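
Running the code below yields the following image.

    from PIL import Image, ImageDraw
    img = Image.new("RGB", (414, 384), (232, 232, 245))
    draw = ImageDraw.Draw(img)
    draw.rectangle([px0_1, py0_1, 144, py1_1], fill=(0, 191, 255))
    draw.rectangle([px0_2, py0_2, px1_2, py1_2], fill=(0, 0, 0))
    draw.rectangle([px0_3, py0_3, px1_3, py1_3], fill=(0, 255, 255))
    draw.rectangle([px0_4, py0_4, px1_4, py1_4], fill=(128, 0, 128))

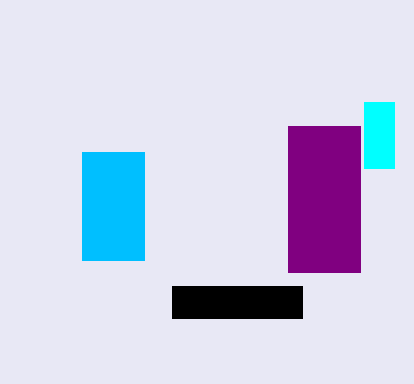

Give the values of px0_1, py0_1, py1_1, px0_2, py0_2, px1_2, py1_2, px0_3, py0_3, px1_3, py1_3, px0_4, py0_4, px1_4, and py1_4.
px0_1 = 82
py0_1 = 152
py1_1 = 260
px0_2 = 172
py0_2 = 286
px1_2 = 302
py1_2 = 318
px0_3 = 364
py0_3 = 102
px1_3 = 394
py1_3 = 168
px0_4 = 288
py0_4 = 126
px1_4 = 360
py1_4 = 272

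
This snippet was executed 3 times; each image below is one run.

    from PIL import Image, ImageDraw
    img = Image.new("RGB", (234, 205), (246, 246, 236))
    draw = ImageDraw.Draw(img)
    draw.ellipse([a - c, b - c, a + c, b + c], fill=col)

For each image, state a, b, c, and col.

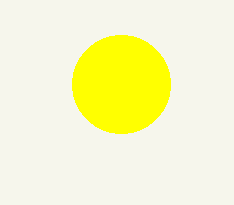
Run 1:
a = 121, b = 84, c = 49, col = 'yellow'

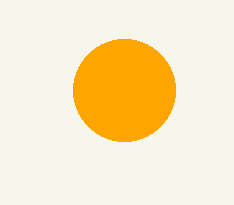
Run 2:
a = 124; b = 90; c = 51; col = 'orange'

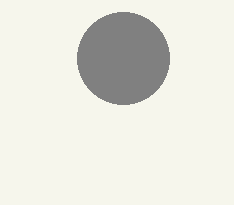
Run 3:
a = 123, b = 58, c = 46, col = 'gray'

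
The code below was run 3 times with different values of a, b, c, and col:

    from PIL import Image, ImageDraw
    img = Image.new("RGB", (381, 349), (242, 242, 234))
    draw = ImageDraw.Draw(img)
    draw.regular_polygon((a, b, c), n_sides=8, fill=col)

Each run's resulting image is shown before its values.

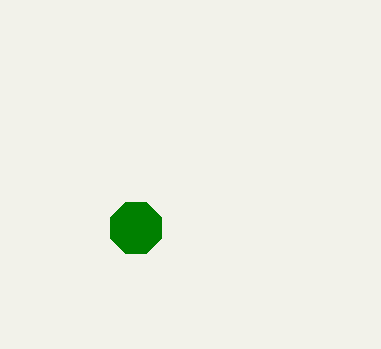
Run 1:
a = 136
b = 228
c = 28
col = 'green'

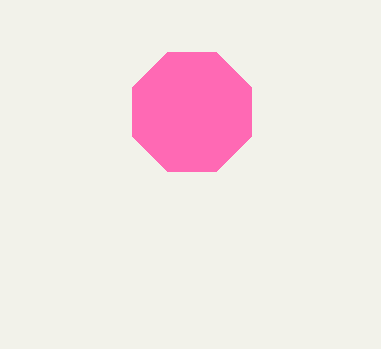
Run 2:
a = 192
b = 112
c = 64
col = 'hotpink'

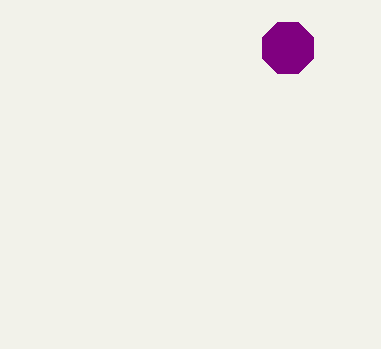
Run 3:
a = 288; b = 48; c = 28; col = 'purple'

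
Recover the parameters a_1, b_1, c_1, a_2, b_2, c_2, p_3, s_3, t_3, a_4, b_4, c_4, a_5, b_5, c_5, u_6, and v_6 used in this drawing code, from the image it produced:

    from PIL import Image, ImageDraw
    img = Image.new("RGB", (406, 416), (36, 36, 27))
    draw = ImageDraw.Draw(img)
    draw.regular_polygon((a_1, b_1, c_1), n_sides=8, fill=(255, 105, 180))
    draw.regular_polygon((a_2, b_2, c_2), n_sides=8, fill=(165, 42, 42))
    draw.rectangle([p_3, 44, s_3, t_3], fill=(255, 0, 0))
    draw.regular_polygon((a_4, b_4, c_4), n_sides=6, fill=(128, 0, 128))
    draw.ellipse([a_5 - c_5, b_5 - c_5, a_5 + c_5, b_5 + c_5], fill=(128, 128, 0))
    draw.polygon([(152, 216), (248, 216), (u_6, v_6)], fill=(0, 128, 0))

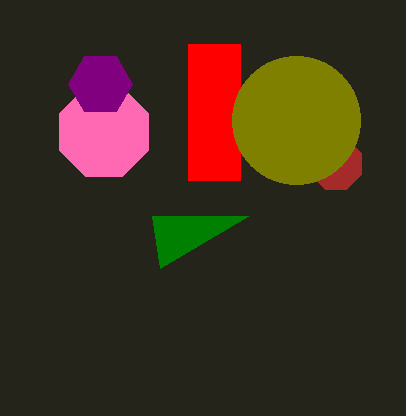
a_1 = 104, b_1 = 132, c_1 = 48, a_2 = 336, b_2 = 164, c_2 = 28, p_3 = 188, s_3 = 240, t_3 = 180, a_4 = 100, b_4 = 84, c_4 = 32, a_5 = 296, b_5 = 120, c_5 = 64, u_6 = 160, v_6 = 268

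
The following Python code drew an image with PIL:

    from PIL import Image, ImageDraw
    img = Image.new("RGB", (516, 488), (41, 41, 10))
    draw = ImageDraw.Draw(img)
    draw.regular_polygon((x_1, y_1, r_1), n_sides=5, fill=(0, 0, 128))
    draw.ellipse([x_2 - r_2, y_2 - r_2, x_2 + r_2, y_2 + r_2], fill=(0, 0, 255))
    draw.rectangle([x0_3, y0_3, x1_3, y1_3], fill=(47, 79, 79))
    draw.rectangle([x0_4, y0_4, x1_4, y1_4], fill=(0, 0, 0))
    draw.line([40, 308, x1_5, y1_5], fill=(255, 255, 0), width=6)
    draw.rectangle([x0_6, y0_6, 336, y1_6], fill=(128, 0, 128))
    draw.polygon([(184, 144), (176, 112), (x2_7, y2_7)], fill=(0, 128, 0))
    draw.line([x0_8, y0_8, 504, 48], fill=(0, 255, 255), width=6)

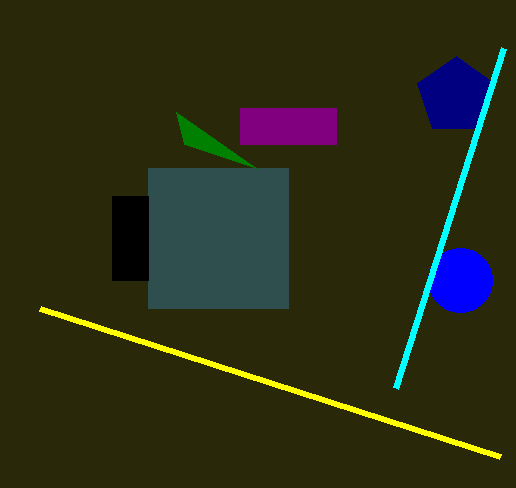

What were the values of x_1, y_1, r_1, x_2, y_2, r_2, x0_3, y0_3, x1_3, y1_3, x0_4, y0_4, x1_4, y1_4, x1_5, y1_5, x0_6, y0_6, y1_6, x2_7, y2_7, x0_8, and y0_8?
x_1 = 456
y_1 = 96
r_1 = 40
x_2 = 460
y_2 = 280
r_2 = 32
x0_3 = 148
y0_3 = 168
x1_3 = 288
y1_3 = 308
x0_4 = 112
y0_4 = 196
x1_4 = 148
y1_4 = 280
x1_5 = 500
y1_5 = 456
x0_6 = 240
y0_6 = 108
y1_6 = 144
x2_7 = 256
y2_7 = 168
x0_8 = 396
y0_8 = 388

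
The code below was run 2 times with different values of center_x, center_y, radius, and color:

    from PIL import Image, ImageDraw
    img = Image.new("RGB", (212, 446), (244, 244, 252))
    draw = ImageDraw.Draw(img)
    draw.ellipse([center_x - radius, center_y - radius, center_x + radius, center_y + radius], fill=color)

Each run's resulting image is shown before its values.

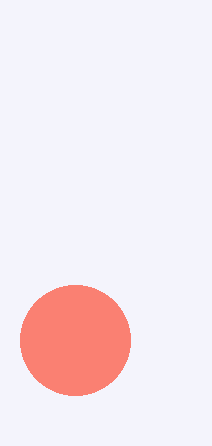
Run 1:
center_x = 75, center_y = 340, radius = 55, color = 'salmon'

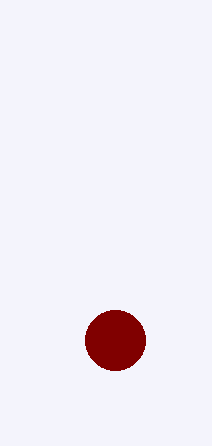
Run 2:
center_x = 115, center_y = 340, radius = 30, color = 'maroon'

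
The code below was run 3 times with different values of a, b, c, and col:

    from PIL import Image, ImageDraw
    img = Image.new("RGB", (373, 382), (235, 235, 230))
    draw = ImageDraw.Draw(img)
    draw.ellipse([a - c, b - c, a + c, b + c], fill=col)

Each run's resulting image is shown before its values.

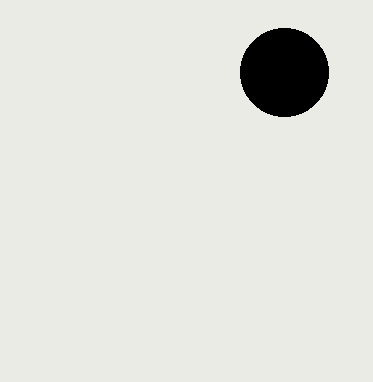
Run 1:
a = 284
b = 72
c = 44
col = 'black'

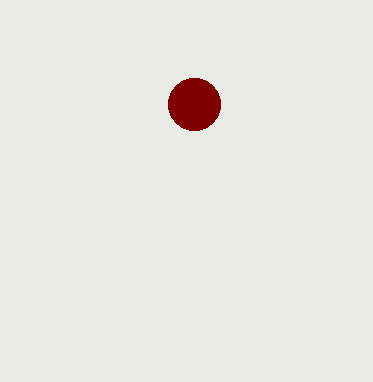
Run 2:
a = 194
b = 104
c = 26
col = 'maroon'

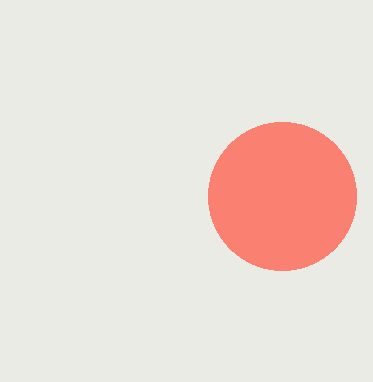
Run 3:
a = 282
b = 196
c = 74
col = 'salmon'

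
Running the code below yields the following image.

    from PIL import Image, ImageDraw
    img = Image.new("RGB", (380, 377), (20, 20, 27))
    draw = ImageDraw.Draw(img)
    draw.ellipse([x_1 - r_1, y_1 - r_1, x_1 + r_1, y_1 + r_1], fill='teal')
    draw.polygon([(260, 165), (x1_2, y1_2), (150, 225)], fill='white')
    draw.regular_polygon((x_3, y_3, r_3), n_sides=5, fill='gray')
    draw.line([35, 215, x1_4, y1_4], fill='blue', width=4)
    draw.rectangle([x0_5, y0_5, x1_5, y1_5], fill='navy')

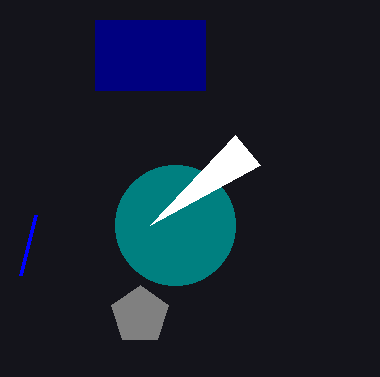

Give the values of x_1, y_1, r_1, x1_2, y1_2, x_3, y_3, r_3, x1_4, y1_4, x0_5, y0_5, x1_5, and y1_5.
x_1 = 175, y_1 = 225, r_1 = 60, x1_2 = 235, y1_2 = 135, x_3 = 140, y_3 = 315, r_3 = 30, x1_4 = 20, y1_4 = 275, x0_5 = 95, y0_5 = 20, x1_5 = 205, y1_5 = 90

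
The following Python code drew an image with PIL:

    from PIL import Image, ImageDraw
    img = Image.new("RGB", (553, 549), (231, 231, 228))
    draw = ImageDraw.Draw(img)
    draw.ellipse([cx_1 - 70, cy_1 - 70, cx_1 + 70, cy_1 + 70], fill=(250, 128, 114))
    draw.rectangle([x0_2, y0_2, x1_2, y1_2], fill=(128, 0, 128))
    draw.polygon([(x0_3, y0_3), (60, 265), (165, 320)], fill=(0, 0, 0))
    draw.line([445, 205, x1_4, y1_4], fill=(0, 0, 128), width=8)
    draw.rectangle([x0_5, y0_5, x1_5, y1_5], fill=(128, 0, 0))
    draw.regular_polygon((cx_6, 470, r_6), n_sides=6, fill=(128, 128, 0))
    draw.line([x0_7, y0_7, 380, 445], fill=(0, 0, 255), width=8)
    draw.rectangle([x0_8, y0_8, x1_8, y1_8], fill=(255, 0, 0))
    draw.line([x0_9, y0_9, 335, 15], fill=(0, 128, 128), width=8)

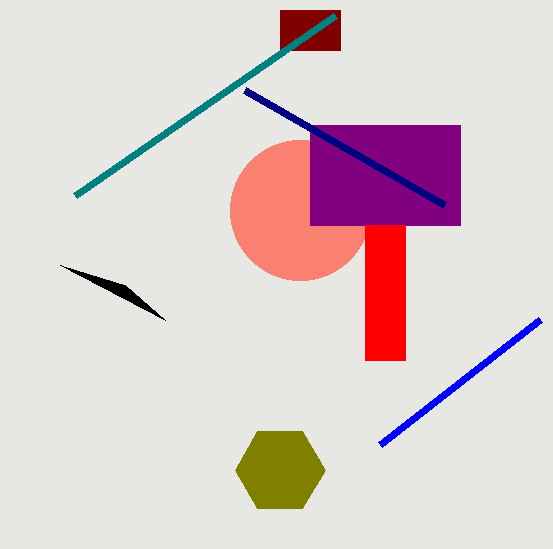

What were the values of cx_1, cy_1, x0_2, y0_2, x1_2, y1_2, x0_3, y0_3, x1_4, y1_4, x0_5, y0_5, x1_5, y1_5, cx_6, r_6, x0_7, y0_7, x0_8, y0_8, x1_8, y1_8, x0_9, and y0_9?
cx_1 = 300
cy_1 = 210
x0_2 = 310
y0_2 = 125
x1_2 = 460
y1_2 = 225
x0_3 = 125
y0_3 = 285
x1_4 = 245
y1_4 = 90
x0_5 = 280
y0_5 = 10
x1_5 = 340
y1_5 = 50
cx_6 = 280
r_6 = 45
x0_7 = 540
y0_7 = 320
x0_8 = 365
y0_8 = 225
x1_8 = 405
y1_8 = 360
x0_9 = 75
y0_9 = 195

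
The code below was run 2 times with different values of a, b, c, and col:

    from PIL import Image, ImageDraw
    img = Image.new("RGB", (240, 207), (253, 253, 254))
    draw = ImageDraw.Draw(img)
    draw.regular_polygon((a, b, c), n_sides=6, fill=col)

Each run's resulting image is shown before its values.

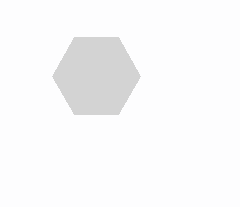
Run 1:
a = 96, b = 76, c = 44, col = 'lightgray'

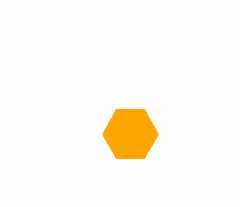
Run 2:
a = 130
b = 134
c = 28
col = 'orange'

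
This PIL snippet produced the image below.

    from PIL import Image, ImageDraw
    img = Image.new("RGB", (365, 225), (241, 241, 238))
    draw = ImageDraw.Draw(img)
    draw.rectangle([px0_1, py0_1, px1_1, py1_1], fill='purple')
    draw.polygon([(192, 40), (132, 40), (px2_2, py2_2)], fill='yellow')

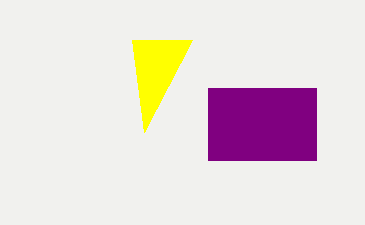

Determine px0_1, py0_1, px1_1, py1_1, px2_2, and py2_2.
px0_1 = 208
py0_1 = 88
px1_1 = 316
py1_1 = 160
px2_2 = 144
py2_2 = 132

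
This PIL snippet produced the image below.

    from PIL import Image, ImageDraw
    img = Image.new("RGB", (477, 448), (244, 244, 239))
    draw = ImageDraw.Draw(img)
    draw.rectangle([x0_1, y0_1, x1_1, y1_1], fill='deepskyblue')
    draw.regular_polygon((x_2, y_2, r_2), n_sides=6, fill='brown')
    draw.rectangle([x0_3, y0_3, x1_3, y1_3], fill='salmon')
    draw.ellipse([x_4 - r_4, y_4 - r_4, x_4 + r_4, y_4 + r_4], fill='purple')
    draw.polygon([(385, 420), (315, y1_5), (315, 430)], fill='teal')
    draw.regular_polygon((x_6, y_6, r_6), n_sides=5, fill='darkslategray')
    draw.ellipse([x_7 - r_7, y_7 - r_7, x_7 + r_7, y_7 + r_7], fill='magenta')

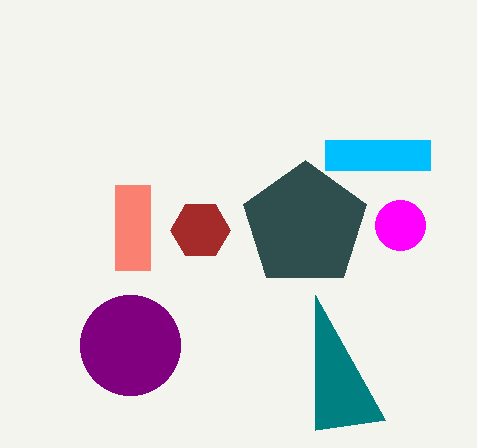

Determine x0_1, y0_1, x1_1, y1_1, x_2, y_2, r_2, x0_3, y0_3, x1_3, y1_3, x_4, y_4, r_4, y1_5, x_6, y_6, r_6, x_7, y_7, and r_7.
x0_1 = 325; y0_1 = 140; x1_1 = 430; y1_1 = 170; x_2 = 200; y_2 = 230; r_2 = 30; x0_3 = 115; y0_3 = 185; x1_3 = 150; y1_3 = 270; x_4 = 130; y_4 = 345; r_4 = 50; y1_5 = 295; x_6 = 305; y_6 = 225; r_6 = 65; x_7 = 400; y_7 = 225; r_7 = 25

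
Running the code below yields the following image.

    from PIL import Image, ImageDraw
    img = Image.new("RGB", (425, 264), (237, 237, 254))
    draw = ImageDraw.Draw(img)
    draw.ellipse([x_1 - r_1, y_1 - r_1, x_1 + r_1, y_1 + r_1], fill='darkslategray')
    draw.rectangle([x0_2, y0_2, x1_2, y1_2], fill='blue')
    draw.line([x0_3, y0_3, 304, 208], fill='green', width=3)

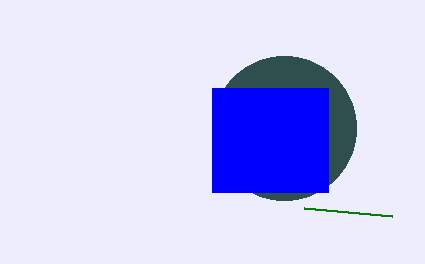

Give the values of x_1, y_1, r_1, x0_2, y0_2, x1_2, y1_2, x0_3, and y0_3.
x_1 = 284
y_1 = 128
r_1 = 72
x0_2 = 212
y0_2 = 88
x1_2 = 328
y1_2 = 192
x0_3 = 392
y0_3 = 216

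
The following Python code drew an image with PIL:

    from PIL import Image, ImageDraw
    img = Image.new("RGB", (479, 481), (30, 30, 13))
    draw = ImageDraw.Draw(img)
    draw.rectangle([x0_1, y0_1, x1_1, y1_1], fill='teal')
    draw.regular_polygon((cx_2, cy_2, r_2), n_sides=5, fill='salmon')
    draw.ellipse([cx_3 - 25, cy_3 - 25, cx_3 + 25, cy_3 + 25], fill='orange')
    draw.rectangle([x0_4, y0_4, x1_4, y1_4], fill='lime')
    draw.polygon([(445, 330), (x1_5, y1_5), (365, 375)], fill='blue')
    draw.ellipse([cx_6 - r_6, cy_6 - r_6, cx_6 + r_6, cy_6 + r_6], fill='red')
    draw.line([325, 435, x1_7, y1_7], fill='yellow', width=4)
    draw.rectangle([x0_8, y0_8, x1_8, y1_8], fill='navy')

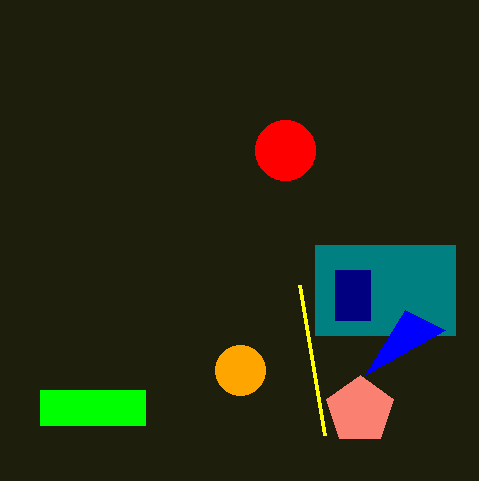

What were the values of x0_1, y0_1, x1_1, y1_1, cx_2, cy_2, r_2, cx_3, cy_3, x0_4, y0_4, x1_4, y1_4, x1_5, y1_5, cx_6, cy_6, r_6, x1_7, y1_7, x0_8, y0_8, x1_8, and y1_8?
x0_1 = 315; y0_1 = 245; x1_1 = 455; y1_1 = 335; cx_2 = 360; cy_2 = 410; r_2 = 35; cx_3 = 240; cy_3 = 370; x0_4 = 40; y0_4 = 390; x1_4 = 145; y1_4 = 425; x1_5 = 405; y1_5 = 310; cx_6 = 285; cy_6 = 150; r_6 = 30; x1_7 = 300; y1_7 = 285; x0_8 = 335; y0_8 = 270; x1_8 = 370; y1_8 = 320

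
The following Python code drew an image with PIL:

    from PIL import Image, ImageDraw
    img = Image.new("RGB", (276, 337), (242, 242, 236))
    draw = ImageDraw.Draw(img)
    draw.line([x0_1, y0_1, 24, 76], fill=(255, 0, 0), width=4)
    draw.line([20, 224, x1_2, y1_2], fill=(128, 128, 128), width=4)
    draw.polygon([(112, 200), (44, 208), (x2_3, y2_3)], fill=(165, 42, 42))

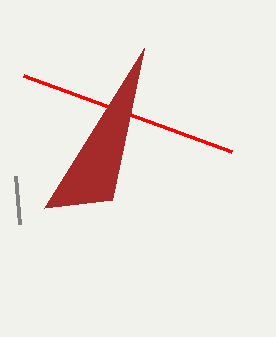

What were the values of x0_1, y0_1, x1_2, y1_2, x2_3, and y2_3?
x0_1 = 232
y0_1 = 152
x1_2 = 16
y1_2 = 176
x2_3 = 144
y2_3 = 48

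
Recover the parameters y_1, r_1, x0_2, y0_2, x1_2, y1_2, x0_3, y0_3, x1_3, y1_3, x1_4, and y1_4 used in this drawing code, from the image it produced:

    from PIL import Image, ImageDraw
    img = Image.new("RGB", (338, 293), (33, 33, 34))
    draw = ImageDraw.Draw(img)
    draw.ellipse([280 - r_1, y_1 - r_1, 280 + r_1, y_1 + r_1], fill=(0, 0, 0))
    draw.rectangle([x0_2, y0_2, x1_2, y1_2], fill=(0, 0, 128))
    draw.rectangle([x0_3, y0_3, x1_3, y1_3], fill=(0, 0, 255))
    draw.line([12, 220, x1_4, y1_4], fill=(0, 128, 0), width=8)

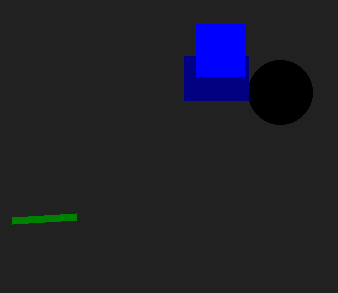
y_1 = 92; r_1 = 32; x0_2 = 184; y0_2 = 56; x1_2 = 248; y1_2 = 100; x0_3 = 196; y0_3 = 24; x1_3 = 244; y1_3 = 76; x1_4 = 76; y1_4 = 216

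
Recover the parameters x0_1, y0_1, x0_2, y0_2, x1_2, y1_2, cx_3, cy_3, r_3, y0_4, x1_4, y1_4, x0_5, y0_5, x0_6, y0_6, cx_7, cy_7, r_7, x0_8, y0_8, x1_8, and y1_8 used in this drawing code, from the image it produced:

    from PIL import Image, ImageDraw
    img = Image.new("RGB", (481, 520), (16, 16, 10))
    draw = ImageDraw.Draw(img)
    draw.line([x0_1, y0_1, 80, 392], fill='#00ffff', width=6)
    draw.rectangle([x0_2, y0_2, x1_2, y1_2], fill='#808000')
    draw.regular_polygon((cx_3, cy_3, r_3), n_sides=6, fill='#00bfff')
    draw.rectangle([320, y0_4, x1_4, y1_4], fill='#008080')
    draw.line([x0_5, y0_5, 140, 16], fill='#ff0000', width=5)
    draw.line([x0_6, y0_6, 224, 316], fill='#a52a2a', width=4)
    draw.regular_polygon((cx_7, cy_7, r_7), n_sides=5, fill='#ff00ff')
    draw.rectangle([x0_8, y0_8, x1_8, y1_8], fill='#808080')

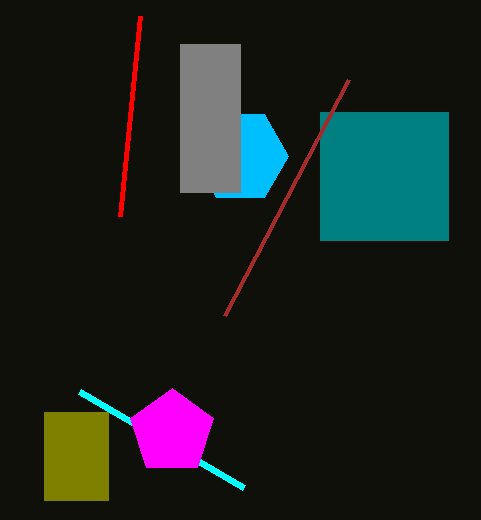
x0_1 = 244
y0_1 = 488
x0_2 = 44
y0_2 = 412
x1_2 = 108
y1_2 = 500
cx_3 = 240
cy_3 = 156
r_3 = 48
y0_4 = 112
x1_4 = 448
y1_4 = 240
x0_5 = 120
y0_5 = 216
x0_6 = 348
y0_6 = 80
cx_7 = 172
cy_7 = 432
r_7 = 44
x0_8 = 180
y0_8 = 44
x1_8 = 240
y1_8 = 192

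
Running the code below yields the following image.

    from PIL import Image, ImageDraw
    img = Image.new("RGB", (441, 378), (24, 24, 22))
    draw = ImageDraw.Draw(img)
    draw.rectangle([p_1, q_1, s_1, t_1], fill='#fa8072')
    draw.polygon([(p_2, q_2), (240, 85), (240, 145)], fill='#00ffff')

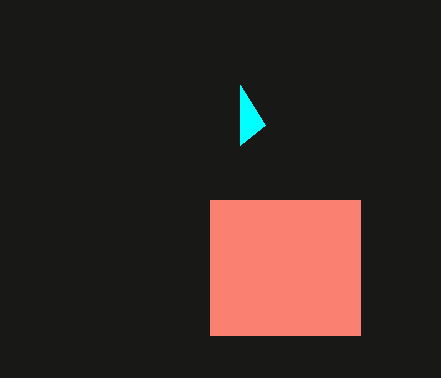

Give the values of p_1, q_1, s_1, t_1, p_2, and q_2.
p_1 = 210
q_1 = 200
s_1 = 360
t_1 = 335
p_2 = 265
q_2 = 125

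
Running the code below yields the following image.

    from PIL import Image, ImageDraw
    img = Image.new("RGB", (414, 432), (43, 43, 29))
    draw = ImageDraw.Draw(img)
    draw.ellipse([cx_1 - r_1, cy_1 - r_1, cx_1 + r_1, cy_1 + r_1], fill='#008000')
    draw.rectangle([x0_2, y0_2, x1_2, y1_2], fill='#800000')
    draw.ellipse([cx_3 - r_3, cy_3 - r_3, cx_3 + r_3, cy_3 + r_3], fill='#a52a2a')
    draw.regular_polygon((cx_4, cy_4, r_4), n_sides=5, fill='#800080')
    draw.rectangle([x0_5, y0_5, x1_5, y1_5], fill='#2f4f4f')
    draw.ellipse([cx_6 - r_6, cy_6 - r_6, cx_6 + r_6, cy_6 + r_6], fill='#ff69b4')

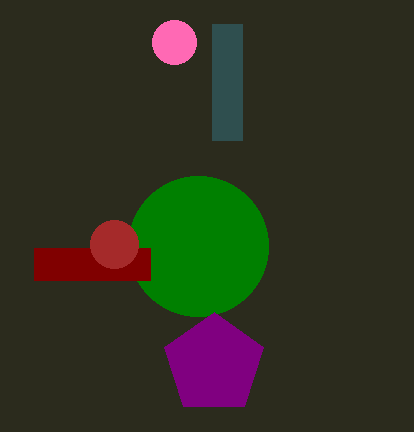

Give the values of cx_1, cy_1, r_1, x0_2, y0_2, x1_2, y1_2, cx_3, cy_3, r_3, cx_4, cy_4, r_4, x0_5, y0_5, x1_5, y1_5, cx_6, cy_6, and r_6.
cx_1 = 198, cy_1 = 246, r_1 = 70, x0_2 = 34, y0_2 = 248, x1_2 = 150, y1_2 = 280, cx_3 = 114, cy_3 = 244, r_3 = 24, cx_4 = 214, cy_4 = 364, r_4 = 52, x0_5 = 212, y0_5 = 24, x1_5 = 242, y1_5 = 140, cx_6 = 174, cy_6 = 42, r_6 = 22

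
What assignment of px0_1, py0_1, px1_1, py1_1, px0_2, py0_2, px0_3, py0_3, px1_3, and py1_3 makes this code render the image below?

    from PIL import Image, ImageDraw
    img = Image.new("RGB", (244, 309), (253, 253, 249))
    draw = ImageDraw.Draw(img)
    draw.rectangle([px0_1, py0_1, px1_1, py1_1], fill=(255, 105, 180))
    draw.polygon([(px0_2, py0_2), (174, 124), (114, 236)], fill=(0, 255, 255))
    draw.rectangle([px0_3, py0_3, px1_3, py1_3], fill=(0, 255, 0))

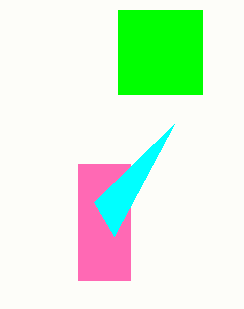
px0_1 = 78; py0_1 = 164; px1_1 = 130; py1_1 = 280; px0_2 = 94; py0_2 = 202; px0_3 = 118; py0_3 = 10; px1_3 = 202; py1_3 = 94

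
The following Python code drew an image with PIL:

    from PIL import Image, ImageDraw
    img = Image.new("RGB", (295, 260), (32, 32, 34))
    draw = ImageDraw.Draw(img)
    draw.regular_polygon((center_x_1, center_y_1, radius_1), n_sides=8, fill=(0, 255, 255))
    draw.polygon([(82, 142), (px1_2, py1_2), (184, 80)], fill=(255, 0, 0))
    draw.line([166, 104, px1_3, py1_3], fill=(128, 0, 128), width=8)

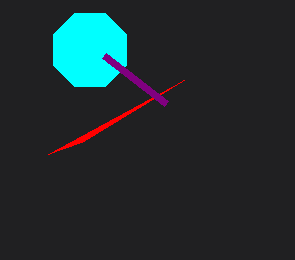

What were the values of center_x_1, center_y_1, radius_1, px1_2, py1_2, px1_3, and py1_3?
center_x_1 = 90; center_y_1 = 50; radius_1 = 40; px1_2 = 48; py1_2 = 154; px1_3 = 104; py1_3 = 56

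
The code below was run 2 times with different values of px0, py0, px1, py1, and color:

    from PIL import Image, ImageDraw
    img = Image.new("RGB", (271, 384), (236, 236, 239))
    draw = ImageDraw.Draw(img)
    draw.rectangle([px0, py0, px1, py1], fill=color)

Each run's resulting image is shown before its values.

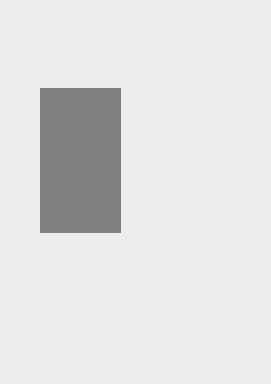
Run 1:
px0 = 40, py0 = 88, px1 = 120, py1 = 232, color = 'gray'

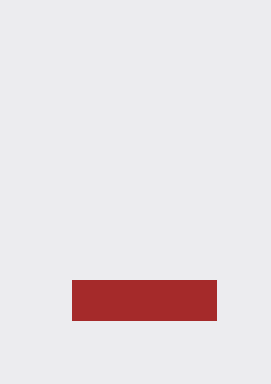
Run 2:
px0 = 72; py0 = 280; px1 = 216; py1 = 320; color = 'brown'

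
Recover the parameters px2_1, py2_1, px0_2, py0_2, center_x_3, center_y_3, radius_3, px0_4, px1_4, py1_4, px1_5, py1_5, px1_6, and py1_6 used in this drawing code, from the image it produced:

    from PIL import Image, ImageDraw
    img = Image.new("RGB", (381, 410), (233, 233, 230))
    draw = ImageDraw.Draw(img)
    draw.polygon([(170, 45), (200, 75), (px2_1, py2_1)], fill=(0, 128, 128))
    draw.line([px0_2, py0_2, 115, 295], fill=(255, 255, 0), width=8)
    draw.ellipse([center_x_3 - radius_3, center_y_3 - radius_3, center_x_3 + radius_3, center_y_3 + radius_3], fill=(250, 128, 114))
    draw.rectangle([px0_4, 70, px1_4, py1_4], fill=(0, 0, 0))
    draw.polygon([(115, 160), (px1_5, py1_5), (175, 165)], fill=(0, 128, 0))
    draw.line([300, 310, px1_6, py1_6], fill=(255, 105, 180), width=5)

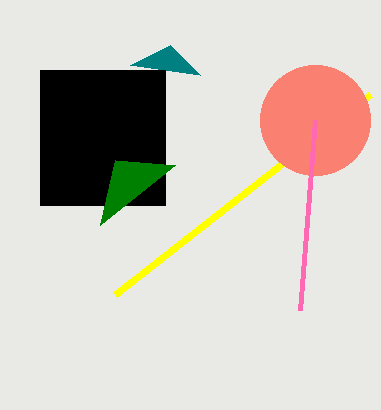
px2_1 = 130, py2_1 = 65, px0_2 = 370, py0_2 = 95, center_x_3 = 315, center_y_3 = 120, radius_3 = 55, px0_4 = 40, px1_4 = 165, py1_4 = 205, px1_5 = 100, py1_5 = 225, px1_6 = 315, py1_6 = 120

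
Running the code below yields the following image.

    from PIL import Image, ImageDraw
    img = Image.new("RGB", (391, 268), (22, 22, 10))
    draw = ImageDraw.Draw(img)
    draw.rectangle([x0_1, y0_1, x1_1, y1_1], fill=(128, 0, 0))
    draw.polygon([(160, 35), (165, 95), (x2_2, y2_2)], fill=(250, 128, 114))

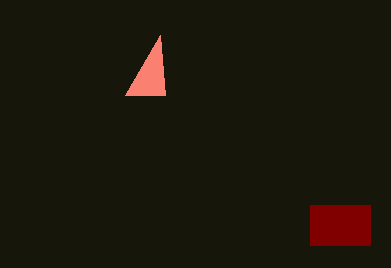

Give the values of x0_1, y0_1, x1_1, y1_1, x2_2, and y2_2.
x0_1 = 310
y0_1 = 205
x1_1 = 370
y1_1 = 245
x2_2 = 125
y2_2 = 95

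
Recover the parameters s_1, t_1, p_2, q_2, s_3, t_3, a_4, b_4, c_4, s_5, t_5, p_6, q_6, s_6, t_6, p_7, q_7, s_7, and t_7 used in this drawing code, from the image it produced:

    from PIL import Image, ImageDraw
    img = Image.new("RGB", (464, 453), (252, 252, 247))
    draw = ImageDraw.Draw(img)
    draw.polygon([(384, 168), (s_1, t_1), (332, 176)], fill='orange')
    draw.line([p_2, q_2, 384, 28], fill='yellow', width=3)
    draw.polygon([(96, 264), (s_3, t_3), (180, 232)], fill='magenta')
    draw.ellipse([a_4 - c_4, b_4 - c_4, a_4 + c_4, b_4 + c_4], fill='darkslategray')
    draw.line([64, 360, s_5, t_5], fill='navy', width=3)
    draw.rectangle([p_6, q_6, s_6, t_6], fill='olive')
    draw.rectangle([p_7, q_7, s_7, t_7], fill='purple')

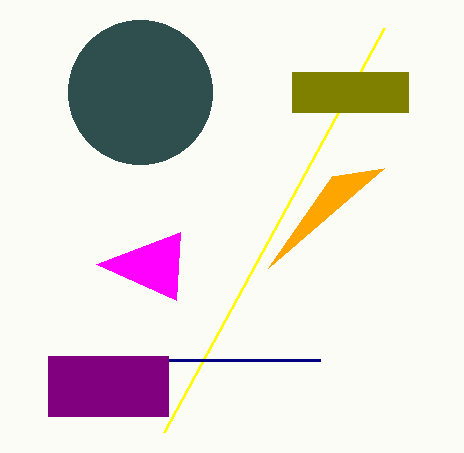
s_1 = 268, t_1 = 268, p_2 = 164, q_2 = 432, s_3 = 176, t_3 = 300, a_4 = 140, b_4 = 92, c_4 = 72, s_5 = 320, t_5 = 360, p_6 = 292, q_6 = 72, s_6 = 408, t_6 = 112, p_7 = 48, q_7 = 356, s_7 = 168, t_7 = 416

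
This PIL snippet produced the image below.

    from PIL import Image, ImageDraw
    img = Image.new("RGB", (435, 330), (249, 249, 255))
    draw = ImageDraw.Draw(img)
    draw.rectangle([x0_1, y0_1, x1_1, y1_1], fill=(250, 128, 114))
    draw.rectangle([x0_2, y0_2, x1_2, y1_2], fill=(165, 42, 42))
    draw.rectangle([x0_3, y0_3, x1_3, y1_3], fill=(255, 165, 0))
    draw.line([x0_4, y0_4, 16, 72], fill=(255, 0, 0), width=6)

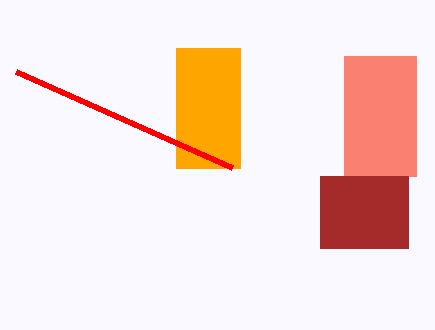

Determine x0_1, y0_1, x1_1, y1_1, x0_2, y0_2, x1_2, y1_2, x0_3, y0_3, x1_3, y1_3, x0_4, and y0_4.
x0_1 = 344
y0_1 = 56
x1_1 = 416
y1_1 = 176
x0_2 = 320
y0_2 = 176
x1_2 = 408
y1_2 = 248
x0_3 = 176
y0_3 = 48
x1_3 = 240
y1_3 = 168
x0_4 = 232
y0_4 = 168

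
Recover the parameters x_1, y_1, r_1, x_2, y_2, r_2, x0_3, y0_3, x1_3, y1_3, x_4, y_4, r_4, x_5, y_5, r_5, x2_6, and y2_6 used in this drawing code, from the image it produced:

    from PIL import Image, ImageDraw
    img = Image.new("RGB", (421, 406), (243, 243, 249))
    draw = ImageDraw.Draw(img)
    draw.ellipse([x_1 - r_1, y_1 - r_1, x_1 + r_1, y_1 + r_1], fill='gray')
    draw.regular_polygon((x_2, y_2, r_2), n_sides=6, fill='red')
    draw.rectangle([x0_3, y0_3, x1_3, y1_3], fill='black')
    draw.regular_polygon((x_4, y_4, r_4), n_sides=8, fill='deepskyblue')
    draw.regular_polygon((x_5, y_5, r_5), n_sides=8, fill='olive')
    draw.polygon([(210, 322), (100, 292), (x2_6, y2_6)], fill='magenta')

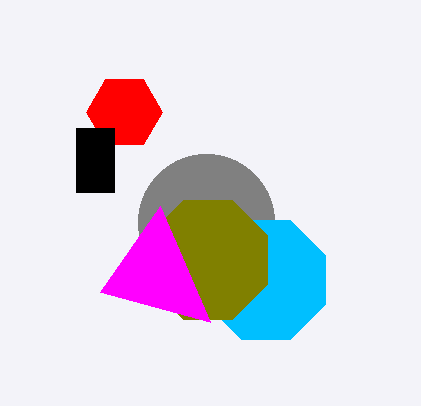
x_1 = 206
y_1 = 222
r_1 = 68
x_2 = 124
y_2 = 112
r_2 = 38
x0_3 = 76
y0_3 = 128
x1_3 = 114
y1_3 = 192
x_4 = 266
y_4 = 280
r_4 = 64
x_5 = 208
y_5 = 260
r_5 = 64
x2_6 = 160
y2_6 = 206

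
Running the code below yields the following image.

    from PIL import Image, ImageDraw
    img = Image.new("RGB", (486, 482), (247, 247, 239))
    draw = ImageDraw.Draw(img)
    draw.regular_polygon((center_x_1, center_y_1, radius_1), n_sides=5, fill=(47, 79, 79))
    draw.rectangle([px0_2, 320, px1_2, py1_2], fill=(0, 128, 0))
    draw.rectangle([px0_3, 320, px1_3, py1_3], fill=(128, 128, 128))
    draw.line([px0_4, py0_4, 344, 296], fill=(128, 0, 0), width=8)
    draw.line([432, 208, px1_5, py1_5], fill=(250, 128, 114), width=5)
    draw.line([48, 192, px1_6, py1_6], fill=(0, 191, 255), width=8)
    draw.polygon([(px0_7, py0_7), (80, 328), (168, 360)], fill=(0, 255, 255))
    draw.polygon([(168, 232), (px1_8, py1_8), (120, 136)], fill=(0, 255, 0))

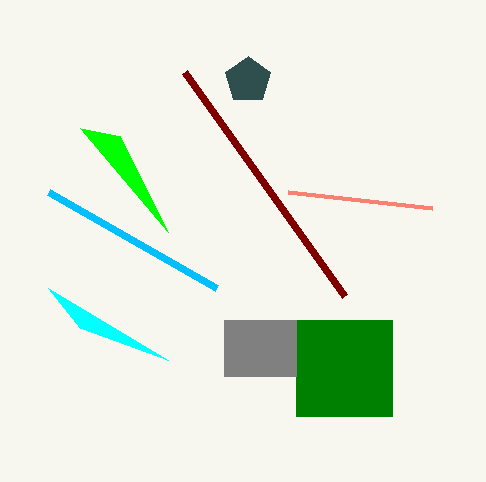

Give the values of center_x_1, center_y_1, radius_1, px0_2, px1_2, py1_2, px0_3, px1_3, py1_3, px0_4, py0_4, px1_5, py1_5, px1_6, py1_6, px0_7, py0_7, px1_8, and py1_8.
center_x_1 = 248
center_y_1 = 80
radius_1 = 24
px0_2 = 296
px1_2 = 392
py1_2 = 416
px0_3 = 224
px1_3 = 296
py1_3 = 376
px0_4 = 184
py0_4 = 72
px1_5 = 288
py1_5 = 192
px1_6 = 216
py1_6 = 288
px0_7 = 48
py0_7 = 288
px1_8 = 80
py1_8 = 128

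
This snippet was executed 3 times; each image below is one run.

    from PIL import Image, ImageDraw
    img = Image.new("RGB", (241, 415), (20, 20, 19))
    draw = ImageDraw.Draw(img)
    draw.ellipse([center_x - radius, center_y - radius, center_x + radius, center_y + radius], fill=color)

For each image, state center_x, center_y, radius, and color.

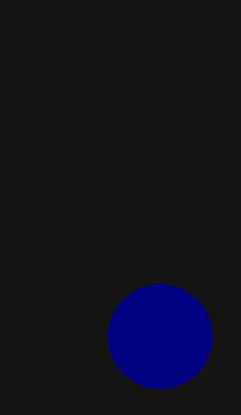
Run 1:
center_x = 160, center_y = 336, radius = 52, color = 'navy'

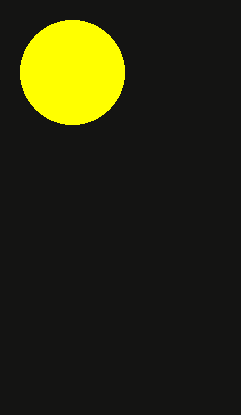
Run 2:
center_x = 72, center_y = 72, radius = 52, color = 'yellow'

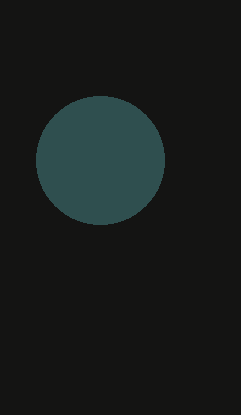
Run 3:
center_x = 100; center_y = 160; radius = 64; color = 'darkslategray'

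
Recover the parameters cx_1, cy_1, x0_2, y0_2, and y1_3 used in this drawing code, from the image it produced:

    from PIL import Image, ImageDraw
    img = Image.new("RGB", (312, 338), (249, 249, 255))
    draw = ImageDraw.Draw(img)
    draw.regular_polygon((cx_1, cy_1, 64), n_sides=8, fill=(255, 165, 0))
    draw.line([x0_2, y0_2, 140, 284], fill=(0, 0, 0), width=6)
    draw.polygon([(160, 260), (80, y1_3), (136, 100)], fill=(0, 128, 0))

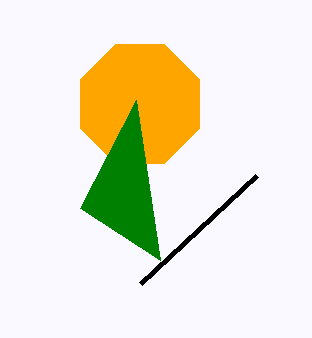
cx_1 = 140; cy_1 = 104; x0_2 = 256; y0_2 = 176; y1_3 = 208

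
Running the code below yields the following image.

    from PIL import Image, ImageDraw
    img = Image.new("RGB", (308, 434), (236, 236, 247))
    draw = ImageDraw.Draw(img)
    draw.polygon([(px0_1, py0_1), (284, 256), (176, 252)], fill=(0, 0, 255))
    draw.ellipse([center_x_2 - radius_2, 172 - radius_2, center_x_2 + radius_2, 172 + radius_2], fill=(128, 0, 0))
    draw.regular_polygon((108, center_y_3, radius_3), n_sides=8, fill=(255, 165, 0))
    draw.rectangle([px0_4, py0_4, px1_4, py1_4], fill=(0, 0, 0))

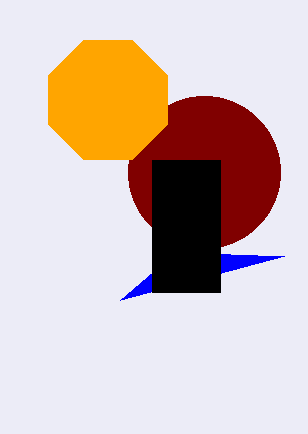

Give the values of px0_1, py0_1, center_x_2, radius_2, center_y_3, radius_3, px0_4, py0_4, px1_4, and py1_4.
px0_1 = 120; py0_1 = 300; center_x_2 = 204; radius_2 = 76; center_y_3 = 100; radius_3 = 64; px0_4 = 152; py0_4 = 160; px1_4 = 220; py1_4 = 292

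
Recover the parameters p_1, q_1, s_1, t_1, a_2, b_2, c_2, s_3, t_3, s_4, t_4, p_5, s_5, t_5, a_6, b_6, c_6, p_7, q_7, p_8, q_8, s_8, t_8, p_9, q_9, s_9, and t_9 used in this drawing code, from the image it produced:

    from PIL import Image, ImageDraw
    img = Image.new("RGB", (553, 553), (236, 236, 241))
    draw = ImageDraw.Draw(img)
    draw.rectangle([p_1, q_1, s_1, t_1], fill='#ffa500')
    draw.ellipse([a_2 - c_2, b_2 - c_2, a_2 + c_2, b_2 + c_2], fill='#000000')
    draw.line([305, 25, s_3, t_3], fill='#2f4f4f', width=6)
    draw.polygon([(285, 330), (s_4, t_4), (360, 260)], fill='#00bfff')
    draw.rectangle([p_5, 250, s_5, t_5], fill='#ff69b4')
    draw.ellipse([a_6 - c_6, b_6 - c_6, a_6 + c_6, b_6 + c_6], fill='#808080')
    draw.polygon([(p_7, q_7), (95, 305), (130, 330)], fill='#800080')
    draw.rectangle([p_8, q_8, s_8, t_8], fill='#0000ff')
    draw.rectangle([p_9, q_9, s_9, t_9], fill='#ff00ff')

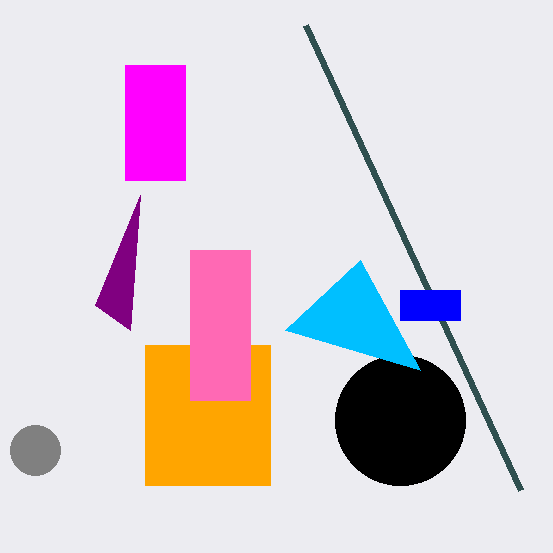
p_1 = 145; q_1 = 345; s_1 = 270; t_1 = 485; a_2 = 400; b_2 = 420; c_2 = 65; s_3 = 520; t_3 = 490; s_4 = 420; t_4 = 370; p_5 = 190; s_5 = 250; t_5 = 400; a_6 = 35; b_6 = 450; c_6 = 25; p_7 = 140; q_7 = 195; p_8 = 400; q_8 = 290; s_8 = 460; t_8 = 320; p_9 = 125; q_9 = 65; s_9 = 185; t_9 = 180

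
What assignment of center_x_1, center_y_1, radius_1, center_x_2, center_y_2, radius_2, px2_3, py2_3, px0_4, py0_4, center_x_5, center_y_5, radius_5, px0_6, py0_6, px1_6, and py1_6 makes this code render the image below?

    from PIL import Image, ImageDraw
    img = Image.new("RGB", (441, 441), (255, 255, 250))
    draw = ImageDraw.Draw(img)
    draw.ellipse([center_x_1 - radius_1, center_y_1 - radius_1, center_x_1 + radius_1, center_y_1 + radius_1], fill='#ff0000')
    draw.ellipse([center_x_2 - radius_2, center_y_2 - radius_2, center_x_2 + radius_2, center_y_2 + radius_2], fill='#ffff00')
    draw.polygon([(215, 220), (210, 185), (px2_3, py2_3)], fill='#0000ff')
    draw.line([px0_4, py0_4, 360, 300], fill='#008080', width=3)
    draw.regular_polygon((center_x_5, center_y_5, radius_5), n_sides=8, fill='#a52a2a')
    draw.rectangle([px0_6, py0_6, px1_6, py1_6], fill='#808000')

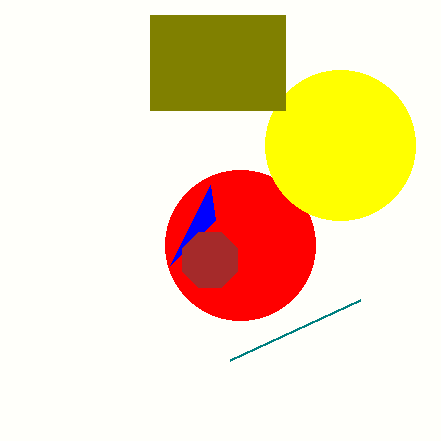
center_x_1 = 240; center_y_1 = 245; radius_1 = 75; center_x_2 = 340; center_y_2 = 145; radius_2 = 75; px2_3 = 170; py2_3 = 265; px0_4 = 230; py0_4 = 360; center_x_5 = 210; center_y_5 = 260; radius_5 = 30; px0_6 = 150; py0_6 = 15; px1_6 = 285; py1_6 = 110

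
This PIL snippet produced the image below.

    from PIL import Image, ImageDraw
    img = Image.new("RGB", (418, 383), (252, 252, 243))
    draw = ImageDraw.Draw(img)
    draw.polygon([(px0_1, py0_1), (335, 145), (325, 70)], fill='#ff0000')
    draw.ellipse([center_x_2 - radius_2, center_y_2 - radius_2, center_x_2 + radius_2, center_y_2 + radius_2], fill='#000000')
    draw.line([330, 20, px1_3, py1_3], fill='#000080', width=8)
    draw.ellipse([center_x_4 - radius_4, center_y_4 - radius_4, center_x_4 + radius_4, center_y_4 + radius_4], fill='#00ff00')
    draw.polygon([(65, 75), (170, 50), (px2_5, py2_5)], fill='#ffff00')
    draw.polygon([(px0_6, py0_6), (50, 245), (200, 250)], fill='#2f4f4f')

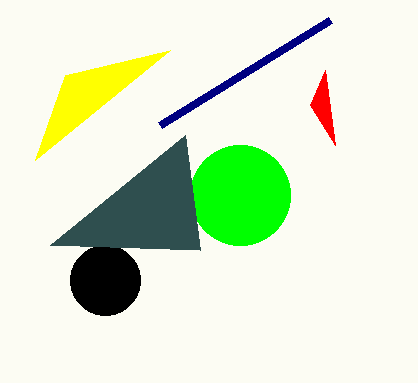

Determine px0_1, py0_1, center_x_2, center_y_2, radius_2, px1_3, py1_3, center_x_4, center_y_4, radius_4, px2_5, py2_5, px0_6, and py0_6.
px0_1 = 310
py0_1 = 105
center_x_2 = 105
center_y_2 = 280
radius_2 = 35
px1_3 = 160
py1_3 = 125
center_x_4 = 240
center_y_4 = 195
radius_4 = 50
px2_5 = 35
py2_5 = 160
px0_6 = 185
py0_6 = 135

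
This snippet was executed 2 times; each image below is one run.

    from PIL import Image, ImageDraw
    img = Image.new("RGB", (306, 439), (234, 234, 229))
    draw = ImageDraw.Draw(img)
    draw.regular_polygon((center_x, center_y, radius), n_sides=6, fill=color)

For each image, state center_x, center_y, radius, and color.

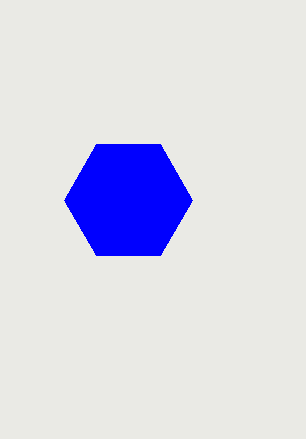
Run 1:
center_x = 128
center_y = 200
radius = 64
color = 'blue'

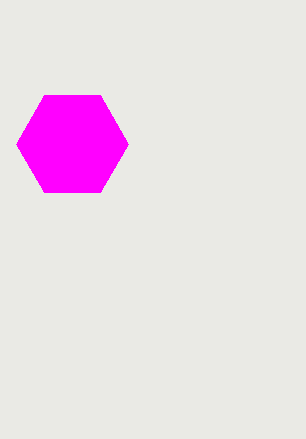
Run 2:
center_x = 72; center_y = 144; radius = 56; color = 'magenta'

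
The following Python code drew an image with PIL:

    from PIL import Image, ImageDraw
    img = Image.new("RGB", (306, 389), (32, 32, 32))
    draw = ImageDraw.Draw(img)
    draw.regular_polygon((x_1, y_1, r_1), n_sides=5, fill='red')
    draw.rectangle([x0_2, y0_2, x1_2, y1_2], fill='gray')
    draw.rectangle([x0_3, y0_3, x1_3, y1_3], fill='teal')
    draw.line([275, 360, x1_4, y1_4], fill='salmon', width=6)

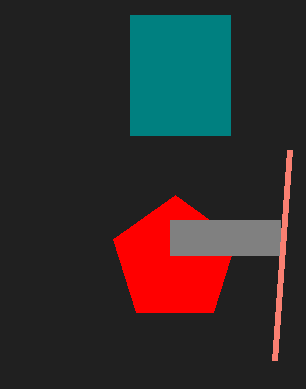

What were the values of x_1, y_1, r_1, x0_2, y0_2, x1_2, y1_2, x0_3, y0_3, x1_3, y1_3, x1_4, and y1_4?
x_1 = 175, y_1 = 260, r_1 = 65, x0_2 = 170, y0_2 = 220, x1_2 = 280, y1_2 = 255, x0_3 = 130, y0_3 = 15, x1_3 = 230, y1_3 = 135, x1_4 = 290, y1_4 = 150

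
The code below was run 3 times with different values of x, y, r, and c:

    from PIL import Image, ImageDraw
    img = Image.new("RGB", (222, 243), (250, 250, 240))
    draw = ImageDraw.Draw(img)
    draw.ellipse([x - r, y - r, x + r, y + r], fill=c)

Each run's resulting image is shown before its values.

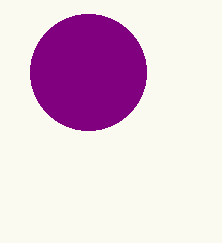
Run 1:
x = 88, y = 72, r = 58, c = 'purple'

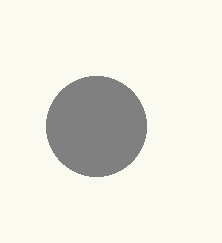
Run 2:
x = 96
y = 126
r = 50
c = 'gray'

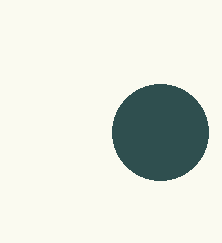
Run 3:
x = 160; y = 132; r = 48; c = 'darkslategray'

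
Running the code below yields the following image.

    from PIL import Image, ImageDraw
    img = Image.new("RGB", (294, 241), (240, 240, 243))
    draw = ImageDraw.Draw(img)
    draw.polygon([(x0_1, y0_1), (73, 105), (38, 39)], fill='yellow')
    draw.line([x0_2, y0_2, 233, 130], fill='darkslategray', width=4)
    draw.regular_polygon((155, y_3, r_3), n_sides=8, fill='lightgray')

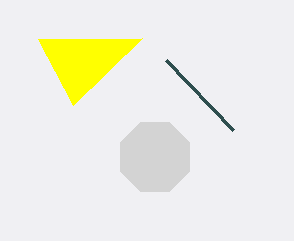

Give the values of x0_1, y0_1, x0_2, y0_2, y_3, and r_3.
x0_1 = 142
y0_1 = 38
x0_2 = 166
y0_2 = 60
y_3 = 157
r_3 = 37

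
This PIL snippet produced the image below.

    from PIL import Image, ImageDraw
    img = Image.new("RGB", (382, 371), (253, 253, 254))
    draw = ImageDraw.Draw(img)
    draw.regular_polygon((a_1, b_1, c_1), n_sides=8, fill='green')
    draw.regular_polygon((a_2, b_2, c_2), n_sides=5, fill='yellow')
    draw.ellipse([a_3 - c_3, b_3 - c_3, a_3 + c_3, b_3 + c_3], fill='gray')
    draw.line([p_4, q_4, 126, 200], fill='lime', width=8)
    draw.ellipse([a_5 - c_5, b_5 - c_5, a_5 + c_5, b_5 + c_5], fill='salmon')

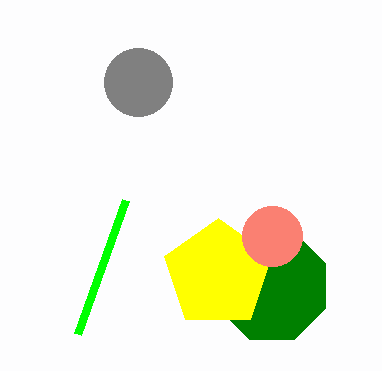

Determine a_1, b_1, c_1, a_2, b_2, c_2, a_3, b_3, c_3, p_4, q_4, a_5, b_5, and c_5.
a_1 = 272, b_1 = 286, c_1 = 58, a_2 = 218, b_2 = 274, c_2 = 56, a_3 = 138, b_3 = 82, c_3 = 34, p_4 = 78, q_4 = 334, a_5 = 272, b_5 = 236, c_5 = 30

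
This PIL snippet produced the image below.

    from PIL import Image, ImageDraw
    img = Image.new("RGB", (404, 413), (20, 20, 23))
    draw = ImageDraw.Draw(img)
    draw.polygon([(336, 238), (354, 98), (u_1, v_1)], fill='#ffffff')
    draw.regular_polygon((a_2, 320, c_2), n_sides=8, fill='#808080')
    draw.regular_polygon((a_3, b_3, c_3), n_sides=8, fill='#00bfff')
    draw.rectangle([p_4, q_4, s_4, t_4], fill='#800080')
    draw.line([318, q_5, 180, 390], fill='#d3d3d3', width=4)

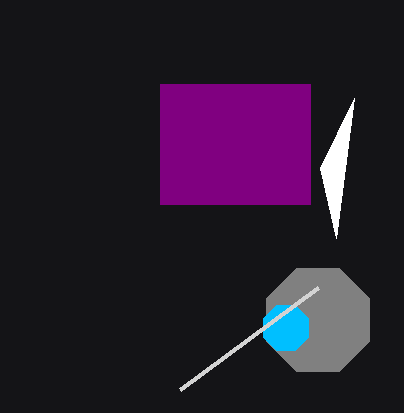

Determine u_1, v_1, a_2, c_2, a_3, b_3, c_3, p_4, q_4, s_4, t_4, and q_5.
u_1 = 320
v_1 = 168
a_2 = 318
c_2 = 56
a_3 = 286
b_3 = 328
c_3 = 24
p_4 = 160
q_4 = 84
s_4 = 310
t_4 = 204
q_5 = 288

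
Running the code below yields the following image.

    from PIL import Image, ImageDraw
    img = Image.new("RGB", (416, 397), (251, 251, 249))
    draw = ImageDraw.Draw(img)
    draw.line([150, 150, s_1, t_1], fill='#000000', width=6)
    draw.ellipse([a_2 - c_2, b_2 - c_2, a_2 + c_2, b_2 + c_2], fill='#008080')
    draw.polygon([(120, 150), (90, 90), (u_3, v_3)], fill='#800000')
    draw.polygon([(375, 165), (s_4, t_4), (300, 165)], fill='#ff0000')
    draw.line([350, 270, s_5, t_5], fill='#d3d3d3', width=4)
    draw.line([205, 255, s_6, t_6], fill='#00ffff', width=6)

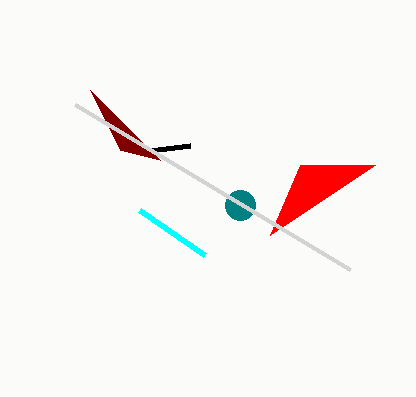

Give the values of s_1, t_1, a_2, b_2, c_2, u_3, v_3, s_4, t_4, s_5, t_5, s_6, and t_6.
s_1 = 190
t_1 = 145
a_2 = 240
b_2 = 205
c_2 = 15
u_3 = 160
v_3 = 160
s_4 = 270
t_4 = 235
s_5 = 75
t_5 = 105
s_6 = 140
t_6 = 210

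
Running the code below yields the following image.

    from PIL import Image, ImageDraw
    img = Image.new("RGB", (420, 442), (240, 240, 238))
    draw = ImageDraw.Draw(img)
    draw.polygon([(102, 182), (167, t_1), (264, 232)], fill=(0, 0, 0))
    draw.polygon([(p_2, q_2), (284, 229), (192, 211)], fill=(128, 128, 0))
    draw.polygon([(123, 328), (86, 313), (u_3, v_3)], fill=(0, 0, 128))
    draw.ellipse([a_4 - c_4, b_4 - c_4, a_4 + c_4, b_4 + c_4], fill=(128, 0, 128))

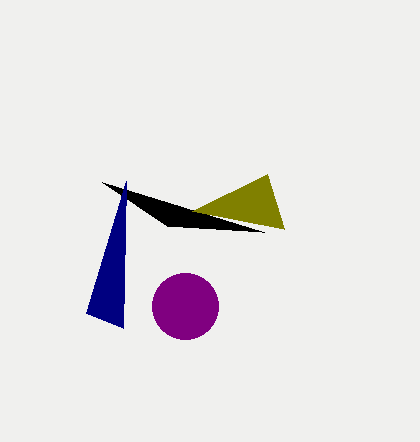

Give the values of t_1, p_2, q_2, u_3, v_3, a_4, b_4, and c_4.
t_1 = 226
p_2 = 267
q_2 = 174
u_3 = 126
v_3 = 181
a_4 = 185
b_4 = 306
c_4 = 33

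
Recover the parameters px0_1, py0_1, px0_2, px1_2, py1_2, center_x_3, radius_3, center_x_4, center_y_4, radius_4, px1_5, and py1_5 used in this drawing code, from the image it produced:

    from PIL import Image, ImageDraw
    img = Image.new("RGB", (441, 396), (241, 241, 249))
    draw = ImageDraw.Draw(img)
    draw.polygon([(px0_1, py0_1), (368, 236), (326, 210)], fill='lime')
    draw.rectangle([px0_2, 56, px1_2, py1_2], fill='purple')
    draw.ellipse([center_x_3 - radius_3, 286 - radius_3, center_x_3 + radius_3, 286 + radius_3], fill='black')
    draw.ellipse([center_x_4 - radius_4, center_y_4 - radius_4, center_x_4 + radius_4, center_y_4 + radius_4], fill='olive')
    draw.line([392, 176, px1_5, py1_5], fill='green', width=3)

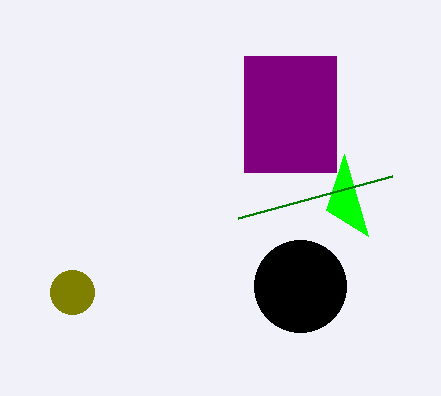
px0_1 = 344, py0_1 = 154, px0_2 = 244, px1_2 = 336, py1_2 = 172, center_x_3 = 300, radius_3 = 46, center_x_4 = 72, center_y_4 = 292, radius_4 = 22, px1_5 = 238, py1_5 = 218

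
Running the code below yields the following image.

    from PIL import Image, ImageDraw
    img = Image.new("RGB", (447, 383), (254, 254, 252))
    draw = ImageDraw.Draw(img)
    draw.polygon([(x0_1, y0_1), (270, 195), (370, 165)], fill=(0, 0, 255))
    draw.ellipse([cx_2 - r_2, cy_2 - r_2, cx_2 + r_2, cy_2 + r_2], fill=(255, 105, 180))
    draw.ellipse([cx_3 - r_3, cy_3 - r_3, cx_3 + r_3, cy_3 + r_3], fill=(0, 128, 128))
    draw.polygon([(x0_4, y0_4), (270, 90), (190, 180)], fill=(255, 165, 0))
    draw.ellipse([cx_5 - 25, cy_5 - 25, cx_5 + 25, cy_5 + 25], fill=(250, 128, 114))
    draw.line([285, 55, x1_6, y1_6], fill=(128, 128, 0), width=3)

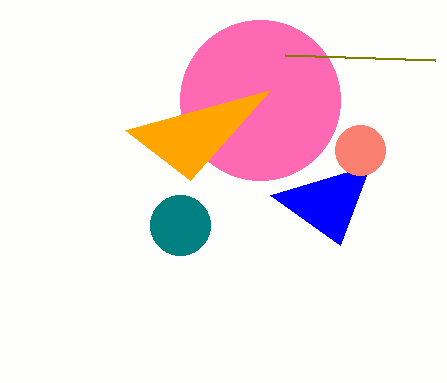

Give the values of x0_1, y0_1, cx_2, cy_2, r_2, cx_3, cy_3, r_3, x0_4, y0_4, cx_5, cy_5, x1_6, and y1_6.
x0_1 = 340
y0_1 = 245
cx_2 = 260
cy_2 = 100
r_2 = 80
cx_3 = 180
cy_3 = 225
r_3 = 30
x0_4 = 125
y0_4 = 130
cx_5 = 360
cy_5 = 150
x1_6 = 435
y1_6 = 60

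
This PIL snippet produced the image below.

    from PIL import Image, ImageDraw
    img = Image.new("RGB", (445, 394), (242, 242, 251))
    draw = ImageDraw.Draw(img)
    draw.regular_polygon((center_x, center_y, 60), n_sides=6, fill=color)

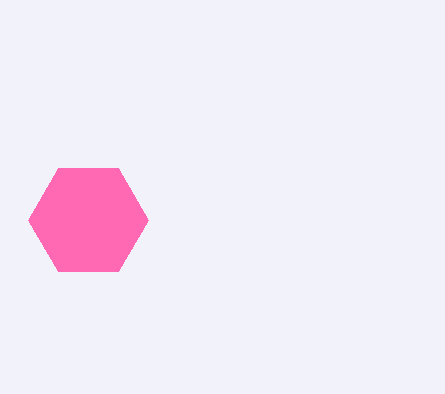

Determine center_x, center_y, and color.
center_x = 88, center_y = 220, color = 'hotpink'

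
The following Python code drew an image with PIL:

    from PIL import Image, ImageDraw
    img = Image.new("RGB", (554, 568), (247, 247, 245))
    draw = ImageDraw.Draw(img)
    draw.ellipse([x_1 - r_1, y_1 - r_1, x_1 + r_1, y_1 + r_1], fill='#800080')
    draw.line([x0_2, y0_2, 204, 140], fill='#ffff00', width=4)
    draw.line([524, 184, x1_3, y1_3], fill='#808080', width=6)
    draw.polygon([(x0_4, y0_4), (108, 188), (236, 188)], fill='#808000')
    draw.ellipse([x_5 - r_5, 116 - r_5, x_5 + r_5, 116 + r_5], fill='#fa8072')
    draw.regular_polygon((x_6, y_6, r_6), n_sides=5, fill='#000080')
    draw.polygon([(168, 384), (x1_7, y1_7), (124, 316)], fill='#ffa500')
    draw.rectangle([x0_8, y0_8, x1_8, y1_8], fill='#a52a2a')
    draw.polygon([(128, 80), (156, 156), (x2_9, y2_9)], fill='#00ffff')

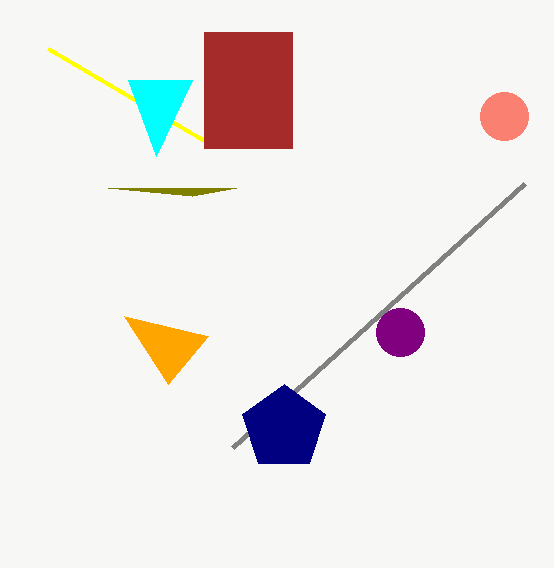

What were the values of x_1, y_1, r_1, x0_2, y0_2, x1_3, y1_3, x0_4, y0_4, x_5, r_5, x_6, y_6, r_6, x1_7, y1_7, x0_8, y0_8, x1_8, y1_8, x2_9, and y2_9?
x_1 = 400, y_1 = 332, r_1 = 24, x0_2 = 48, y0_2 = 48, x1_3 = 232, y1_3 = 448, x0_4 = 192, y0_4 = 196, x_5 = 504, r_5 = 24, x_6 = 284, y_6 = 428, r_6 = 44, x1_7 = 208, y1_7 = 336, x0_8 = 204, y0_8 = 32, x1_8 = 292, y1_8 = 148, x2_9 = 192, y2_9 = 80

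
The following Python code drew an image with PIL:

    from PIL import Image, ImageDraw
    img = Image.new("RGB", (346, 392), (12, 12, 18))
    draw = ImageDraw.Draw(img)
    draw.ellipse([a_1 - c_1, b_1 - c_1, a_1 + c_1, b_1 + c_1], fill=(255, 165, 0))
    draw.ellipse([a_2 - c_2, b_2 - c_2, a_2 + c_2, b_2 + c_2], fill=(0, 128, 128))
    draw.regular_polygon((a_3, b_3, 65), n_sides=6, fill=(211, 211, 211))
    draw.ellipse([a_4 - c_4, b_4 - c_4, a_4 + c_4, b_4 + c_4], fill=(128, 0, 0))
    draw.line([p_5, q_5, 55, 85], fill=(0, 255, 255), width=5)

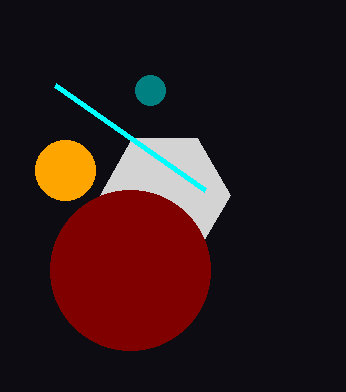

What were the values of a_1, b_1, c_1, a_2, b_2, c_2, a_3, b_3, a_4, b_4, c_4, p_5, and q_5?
a_1 = 65, b_1 = 170, c_1 = 30, a_2 = 150, b_2 = 90, c_2 = 15, a_3 = 165, b_3 = 195, a_4 = 130, b_4 = 270, c_4 = 80, p_5 = 205, q_5 = 190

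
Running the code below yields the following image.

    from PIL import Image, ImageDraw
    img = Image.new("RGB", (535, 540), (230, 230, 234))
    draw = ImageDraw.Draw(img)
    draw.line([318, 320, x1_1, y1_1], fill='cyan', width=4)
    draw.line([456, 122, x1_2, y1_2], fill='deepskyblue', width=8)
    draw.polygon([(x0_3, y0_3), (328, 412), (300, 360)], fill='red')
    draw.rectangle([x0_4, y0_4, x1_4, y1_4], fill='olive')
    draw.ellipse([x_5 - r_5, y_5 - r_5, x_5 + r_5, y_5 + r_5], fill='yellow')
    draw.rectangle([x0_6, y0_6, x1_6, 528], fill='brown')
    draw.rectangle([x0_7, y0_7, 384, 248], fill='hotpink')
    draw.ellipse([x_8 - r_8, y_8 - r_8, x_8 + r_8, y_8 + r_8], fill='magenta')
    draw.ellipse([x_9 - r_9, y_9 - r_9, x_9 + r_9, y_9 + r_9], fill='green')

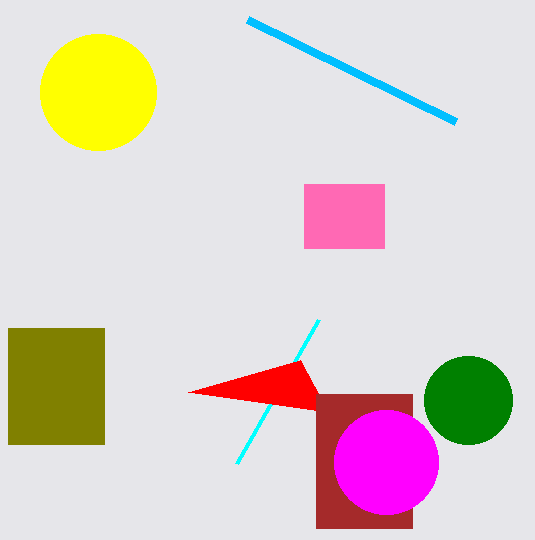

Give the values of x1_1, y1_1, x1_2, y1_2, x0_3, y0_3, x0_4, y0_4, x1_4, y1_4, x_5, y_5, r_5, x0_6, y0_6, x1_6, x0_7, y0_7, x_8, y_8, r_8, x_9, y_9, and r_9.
x1_1 = 236; y1_1 = 464; x1_2 = 248; y1_2 = 20; x0_3 = 188; y0_3 = 392; x0_4 = 8; y0_4 = 328; x1_4 = 104; y1_4 = 444; x_5 = 98; y_5 = 92; r_5 = 58; x0_6 = 316; y0_6 = 394; x1_6 = 412; x0_7 = 304; y0_7 = 184; x_8 = 386; y_8 = 462; r_8 = 52; x_9 = 468; y_9 = 400; r_9 = 44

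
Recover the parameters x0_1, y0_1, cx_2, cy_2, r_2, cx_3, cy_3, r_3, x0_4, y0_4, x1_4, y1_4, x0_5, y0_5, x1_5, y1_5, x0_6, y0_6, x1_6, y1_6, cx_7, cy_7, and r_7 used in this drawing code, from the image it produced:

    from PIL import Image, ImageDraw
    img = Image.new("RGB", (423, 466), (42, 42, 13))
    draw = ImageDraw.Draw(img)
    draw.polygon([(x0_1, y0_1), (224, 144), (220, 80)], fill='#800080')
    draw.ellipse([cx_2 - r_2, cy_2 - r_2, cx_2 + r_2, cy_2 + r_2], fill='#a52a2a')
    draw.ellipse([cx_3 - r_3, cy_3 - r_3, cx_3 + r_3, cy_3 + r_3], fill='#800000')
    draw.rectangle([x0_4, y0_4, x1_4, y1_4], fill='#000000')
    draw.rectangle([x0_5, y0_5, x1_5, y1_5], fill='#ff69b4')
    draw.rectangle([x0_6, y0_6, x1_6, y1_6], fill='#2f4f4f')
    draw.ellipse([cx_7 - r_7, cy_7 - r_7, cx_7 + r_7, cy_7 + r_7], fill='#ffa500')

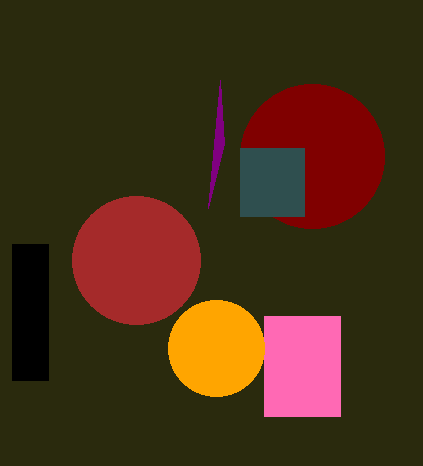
x0_1 = 208
y0_1 = 208
cx_2 = 136
cy_2 = 260
r_2 = 64
cx_3 = 312
cy_3 = 156
r_3 = 72
x0_4 = 12
y0_4 = 244
x1_4 = 48
y1_4 = 380
x0_5 = 264
y0_5 = 316
x1_5 = 340
y1_5 = 416
x0_6 = 240
y0_6 = 148
x1_6 = 304
y1_6 = 216
cx_7 = 216
cy_7 = 348
r_7 = 48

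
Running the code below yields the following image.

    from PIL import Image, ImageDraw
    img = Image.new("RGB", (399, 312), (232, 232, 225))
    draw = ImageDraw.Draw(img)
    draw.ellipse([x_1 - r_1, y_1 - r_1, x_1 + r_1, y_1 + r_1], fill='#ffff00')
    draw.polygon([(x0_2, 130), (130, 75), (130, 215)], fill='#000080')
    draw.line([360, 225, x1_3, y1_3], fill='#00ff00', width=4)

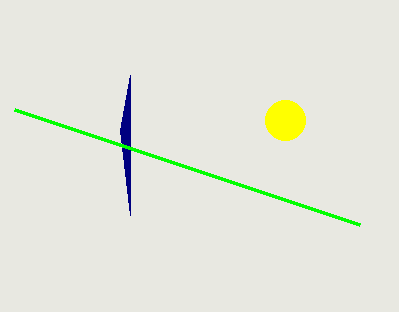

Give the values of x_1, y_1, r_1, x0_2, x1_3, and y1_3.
x_1 = 285
y_1 = 120
r_1 = 20
x0_2 = 120
x1_3 = 15
y1_3 = 110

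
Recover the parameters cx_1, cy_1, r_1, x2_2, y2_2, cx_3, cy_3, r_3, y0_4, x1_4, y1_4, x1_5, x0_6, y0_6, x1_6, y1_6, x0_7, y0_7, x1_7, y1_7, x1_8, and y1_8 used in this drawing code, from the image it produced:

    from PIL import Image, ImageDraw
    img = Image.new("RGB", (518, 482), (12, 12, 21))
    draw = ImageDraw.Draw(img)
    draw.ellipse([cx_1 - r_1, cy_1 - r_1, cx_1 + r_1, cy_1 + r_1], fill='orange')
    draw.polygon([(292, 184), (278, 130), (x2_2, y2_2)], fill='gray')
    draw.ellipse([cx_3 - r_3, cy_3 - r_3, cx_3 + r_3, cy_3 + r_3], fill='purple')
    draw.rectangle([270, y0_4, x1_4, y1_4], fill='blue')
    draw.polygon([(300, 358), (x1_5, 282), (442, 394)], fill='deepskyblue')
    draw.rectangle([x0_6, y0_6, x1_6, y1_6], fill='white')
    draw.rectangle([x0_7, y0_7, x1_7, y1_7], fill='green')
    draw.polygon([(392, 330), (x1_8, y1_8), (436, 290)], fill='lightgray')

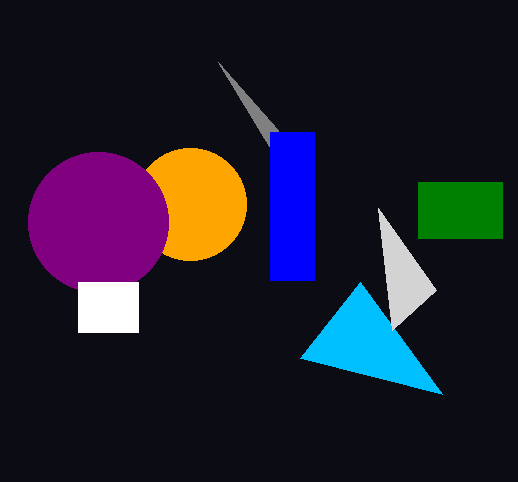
cx_1 = 190; cy_1 = 204; r_1 = 56; x2_2 = 218; y2_2 = 62; cx_3 = 98; cy_3 = 222; r_3 = 70; y0_4 = 132; x1_4 = 314; y1_4 = 280; x1_5 = 360; x0_6 = 78; y0_6 = 282; x1_6 = 138; y1_6 = 332; x0_7 = 418; y0_7 = 182; x1_7 = 502; y1_7 = 238; x1_8 = 378; y1_8 = 208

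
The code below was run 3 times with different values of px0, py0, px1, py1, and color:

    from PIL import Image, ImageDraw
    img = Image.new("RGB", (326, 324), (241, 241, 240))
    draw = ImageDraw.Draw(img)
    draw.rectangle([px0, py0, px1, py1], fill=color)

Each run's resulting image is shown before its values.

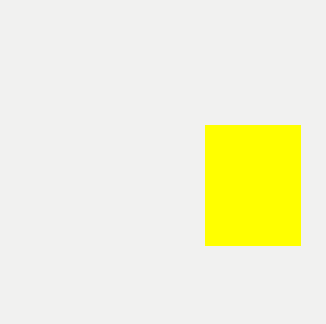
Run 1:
px0 = 205, py0 = 125, px1 = 300, py1 = 245, color = 'yellow'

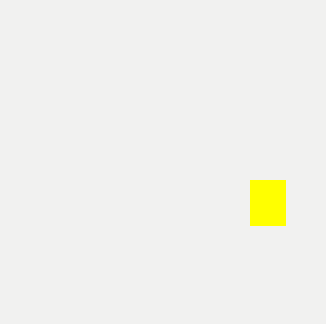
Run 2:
px0 = 250
py0 = 180
px1 = 285
py1 = 225
color = 'yellow'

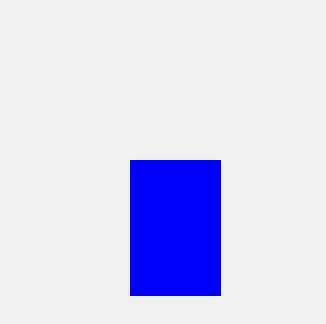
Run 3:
px0 = 130, py0 = 160, px1 = 220, py1 = 295, color = 'blue'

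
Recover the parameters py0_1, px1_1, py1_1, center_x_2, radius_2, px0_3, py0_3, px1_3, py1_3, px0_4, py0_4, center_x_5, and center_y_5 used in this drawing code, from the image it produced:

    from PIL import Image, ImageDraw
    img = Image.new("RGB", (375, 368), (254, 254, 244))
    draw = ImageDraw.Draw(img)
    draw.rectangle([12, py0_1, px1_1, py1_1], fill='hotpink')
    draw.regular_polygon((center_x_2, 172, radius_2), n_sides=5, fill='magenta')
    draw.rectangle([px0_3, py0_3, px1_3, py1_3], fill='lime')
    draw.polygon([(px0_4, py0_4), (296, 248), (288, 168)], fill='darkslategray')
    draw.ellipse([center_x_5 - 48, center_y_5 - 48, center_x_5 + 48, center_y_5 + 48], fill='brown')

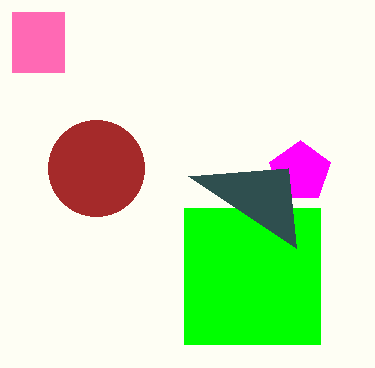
py0_1 = 12
px1_1 = 64
py1_1 = 72
center_x_2 = 300
radius_2 = 32
px0_3 = 184
py0_3 = 208
px1_3 = 320
py1_3 = 344
px0_4 = 188
py0_4 = 176
center_x_5 = 96
center_y_5 = 168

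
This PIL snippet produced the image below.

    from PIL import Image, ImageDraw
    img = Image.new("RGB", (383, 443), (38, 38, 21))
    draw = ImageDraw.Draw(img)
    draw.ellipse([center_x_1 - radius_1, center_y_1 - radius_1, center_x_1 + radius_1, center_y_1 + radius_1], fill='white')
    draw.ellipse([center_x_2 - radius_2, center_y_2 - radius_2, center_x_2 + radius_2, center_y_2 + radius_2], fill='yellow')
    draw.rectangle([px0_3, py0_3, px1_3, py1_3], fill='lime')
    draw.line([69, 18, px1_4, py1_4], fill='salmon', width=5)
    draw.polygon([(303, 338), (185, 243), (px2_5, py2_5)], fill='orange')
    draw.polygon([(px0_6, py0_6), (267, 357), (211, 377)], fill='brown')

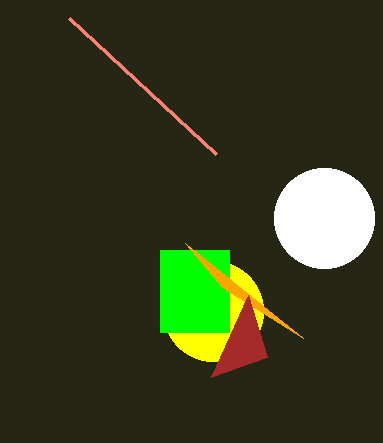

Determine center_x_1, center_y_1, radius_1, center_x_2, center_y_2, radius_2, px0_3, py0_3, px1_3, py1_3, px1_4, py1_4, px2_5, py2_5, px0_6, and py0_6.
center_x_1 = 324; center_y_1 = 218; radius_1 = 50; center_x_2 = 213; center_y_2 = 311; radius_2 = 50; px0_3 = 160; py0_3 = 250; px1_3 = 229; py1_3 = 332; px1_4 = 216; py1_4 = 154; px2_5 = 223; py2_5 = 288; px0_6 = 248; py0_6 = 295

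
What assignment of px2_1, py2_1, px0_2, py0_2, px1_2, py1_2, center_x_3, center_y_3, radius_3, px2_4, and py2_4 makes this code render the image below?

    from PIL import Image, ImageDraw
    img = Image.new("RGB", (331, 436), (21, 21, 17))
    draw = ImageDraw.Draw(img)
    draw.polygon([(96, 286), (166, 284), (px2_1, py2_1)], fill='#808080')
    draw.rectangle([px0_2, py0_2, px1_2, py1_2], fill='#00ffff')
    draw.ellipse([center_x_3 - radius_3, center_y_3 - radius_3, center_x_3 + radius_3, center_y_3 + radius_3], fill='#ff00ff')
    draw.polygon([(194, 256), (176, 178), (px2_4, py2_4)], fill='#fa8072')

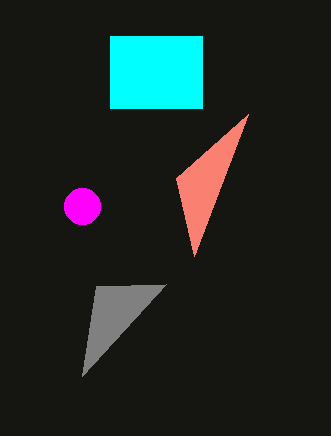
px2_1 = 82
py2_1 = 376
px0_2 = 110
py0_2 = 36
px1_2 = 202
py1_2 = 108
center_x_3 = 82
center_y_3 = 206
radius_3 = 18
px2_4 = 248
py2_4 = 114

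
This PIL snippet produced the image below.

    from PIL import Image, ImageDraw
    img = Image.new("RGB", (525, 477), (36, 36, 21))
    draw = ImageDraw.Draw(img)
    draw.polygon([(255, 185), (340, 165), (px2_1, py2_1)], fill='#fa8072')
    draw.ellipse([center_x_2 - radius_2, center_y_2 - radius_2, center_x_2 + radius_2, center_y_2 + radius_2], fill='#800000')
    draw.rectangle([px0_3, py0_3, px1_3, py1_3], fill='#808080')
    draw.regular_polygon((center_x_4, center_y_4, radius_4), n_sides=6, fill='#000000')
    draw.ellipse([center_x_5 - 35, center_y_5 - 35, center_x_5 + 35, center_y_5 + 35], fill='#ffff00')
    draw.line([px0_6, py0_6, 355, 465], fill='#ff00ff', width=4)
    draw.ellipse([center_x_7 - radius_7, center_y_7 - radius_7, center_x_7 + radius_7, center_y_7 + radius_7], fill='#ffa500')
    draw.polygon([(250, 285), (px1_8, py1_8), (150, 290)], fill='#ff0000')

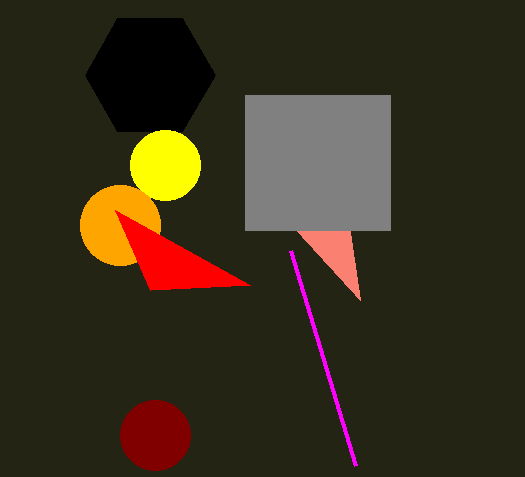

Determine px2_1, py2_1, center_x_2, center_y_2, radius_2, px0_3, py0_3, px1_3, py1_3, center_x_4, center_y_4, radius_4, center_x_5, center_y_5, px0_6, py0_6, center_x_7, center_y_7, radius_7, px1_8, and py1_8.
px2_1 = 360
py2_1 = 300
center_x_2 = 155
center_y_2 = 435
radius_2 = 35
px0_3 = 245
py0_3 = 95
px1_3 = 390
py1_3 = 230
center_x_4 = 150
center_y_4 = 75
radius_4 = 65
center_x_5 = 165
center_y_5 = 165
px0_6 = 290
py0_6 = 250
center_x_7 = 120
center_y_7 = 225
radius_7 = 40
px1_8 = 115
py1_8 = 210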